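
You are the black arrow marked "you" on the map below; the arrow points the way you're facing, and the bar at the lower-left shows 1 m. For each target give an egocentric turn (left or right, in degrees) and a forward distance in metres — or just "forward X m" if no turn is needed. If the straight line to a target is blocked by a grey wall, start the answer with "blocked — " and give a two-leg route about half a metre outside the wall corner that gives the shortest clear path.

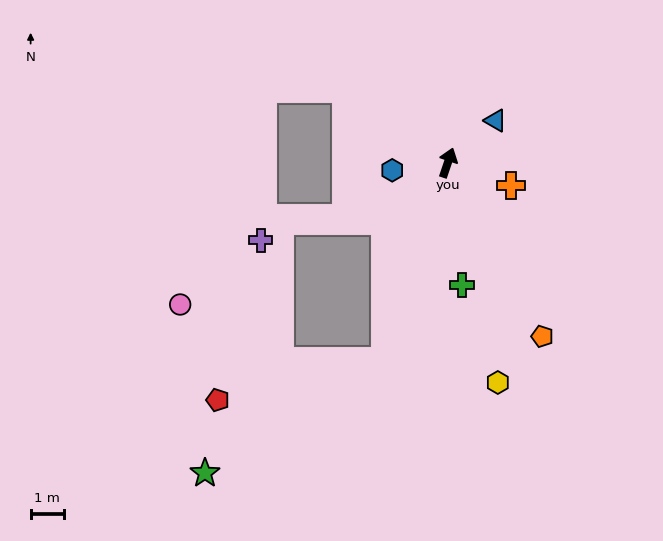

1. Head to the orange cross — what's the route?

turn right 91°, forward 2.0 m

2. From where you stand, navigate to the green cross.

turn right 155°, forward 3.7 m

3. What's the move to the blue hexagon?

turn left 117°, forward 1.7 m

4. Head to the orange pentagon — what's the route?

turn right 133°, forward 5.9 m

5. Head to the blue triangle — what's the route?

turn right 30°, forward 1.9 m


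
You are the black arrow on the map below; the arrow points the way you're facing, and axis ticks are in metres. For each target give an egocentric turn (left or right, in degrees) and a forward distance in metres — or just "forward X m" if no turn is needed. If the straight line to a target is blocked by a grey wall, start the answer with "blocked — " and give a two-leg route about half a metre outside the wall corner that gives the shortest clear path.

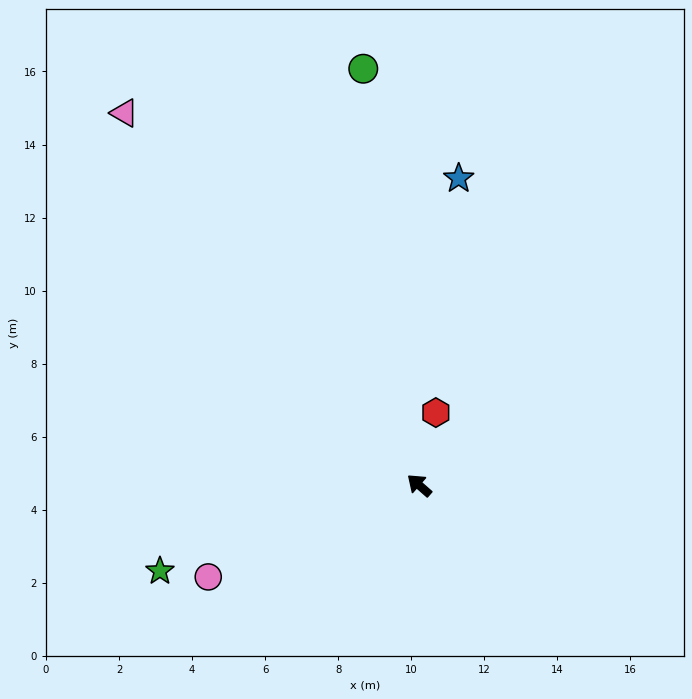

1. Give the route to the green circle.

turn right 41°, forward 11.5 m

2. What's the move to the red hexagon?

turn right 62°, forward 2.0 m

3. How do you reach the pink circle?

turn left 65°, forward 6.3 m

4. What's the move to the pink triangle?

turn right 10°, forward 13.0 m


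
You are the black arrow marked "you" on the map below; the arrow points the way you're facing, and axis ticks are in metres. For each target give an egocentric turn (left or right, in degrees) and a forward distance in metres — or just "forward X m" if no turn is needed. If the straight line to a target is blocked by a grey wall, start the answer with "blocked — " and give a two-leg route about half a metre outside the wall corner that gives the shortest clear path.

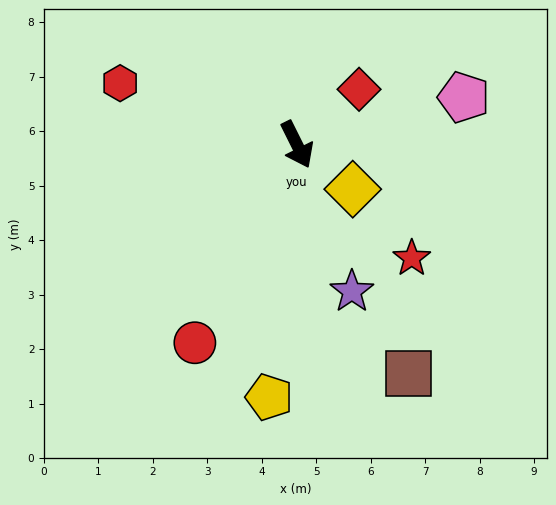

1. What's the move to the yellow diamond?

turn left 25°, forward 1.3 m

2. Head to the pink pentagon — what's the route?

turn left 79°, forward 3.2 m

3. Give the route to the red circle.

turn right 54°, forward 4.1 m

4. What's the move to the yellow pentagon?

turn right 33°, forward 4.7 m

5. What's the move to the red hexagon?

turn right 136°, forward 3.4 m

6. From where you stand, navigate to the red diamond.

turn left 105°, forward 1.5 m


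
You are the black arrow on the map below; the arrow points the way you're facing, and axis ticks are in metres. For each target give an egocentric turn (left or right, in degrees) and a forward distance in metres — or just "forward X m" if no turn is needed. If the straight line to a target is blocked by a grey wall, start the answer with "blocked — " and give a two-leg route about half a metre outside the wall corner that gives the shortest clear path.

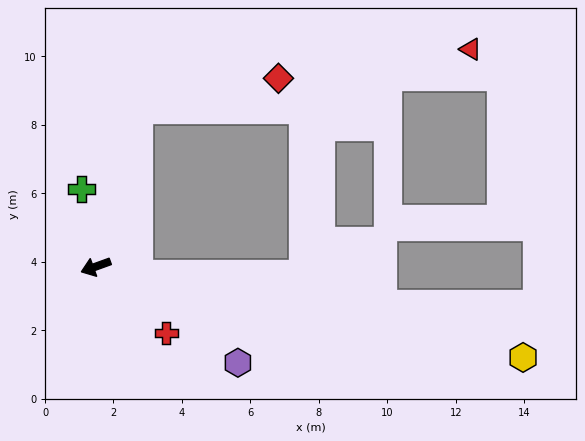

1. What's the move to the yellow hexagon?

turn left 148°, forward 12.8 m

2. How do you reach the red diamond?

blocked — turn right 125°, forward 4.8 m, then turn right 62°, forward 4.2 m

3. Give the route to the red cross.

turn left 117°, forward 2.8 m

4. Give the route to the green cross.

turn right 99°, forward 2.3 m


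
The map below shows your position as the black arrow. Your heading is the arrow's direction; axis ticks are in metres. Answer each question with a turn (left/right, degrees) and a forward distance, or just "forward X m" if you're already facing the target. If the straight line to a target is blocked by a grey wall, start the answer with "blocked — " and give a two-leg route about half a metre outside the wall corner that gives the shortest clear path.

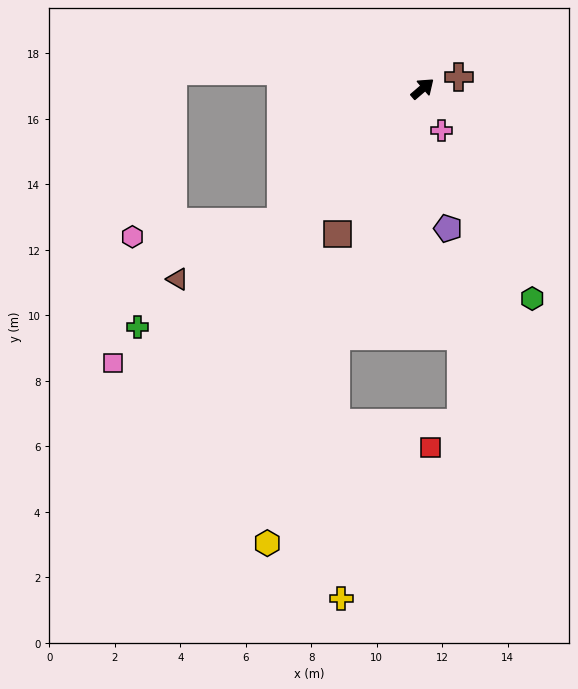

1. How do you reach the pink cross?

turn right 106°, forward 1.4 m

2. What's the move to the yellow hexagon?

turn right 149°, forward 14.7 m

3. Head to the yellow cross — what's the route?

blocked — turn right 150°, forward 8.0 m, then turn left 20°, forward 8.0 m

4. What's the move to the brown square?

turn right 161°, forward 5.2 m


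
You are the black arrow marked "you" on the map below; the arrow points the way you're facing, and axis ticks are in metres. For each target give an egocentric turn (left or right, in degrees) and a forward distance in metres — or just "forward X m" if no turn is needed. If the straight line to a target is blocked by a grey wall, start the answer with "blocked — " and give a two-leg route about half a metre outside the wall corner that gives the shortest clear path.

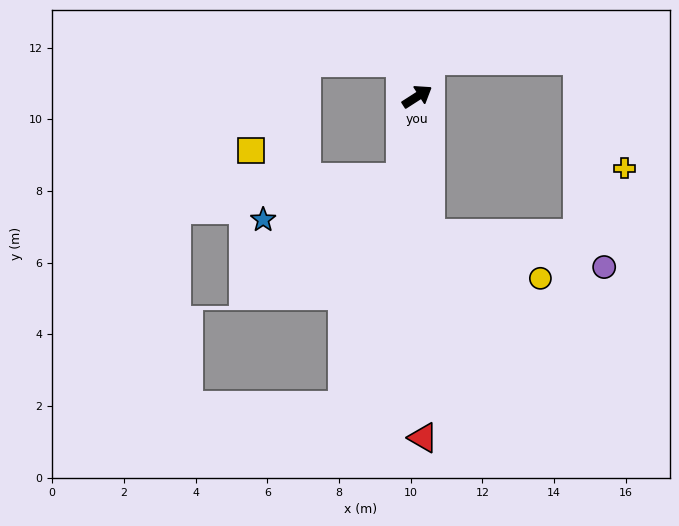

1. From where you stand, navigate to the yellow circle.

blocked — turn right 118°, forward 3.9 m, then turn left 64°, forward 3.3 m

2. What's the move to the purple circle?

blocked — turn right 118°, forward 3.9 m, then turn left 75°, forward 5.0 m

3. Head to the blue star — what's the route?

blocked — turn right 134°, forward 2.3 m, then turn right 62°, forward 4.0 m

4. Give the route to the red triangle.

turn right 122°, forward 9.5 m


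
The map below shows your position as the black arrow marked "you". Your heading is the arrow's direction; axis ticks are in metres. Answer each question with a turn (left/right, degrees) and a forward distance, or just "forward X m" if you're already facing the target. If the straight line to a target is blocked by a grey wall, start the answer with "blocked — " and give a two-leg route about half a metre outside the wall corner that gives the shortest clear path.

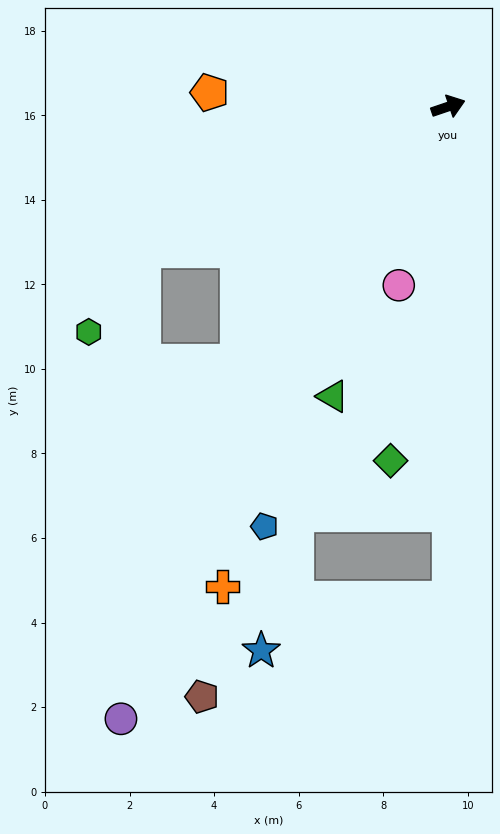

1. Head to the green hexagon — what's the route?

blocked — turn right 174°, forward 8.0 m, then turn left 32°, forward 2.3 m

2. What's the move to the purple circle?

turn right 137°, forward 16.4 m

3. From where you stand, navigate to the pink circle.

turn right 124°, forward 4.4 m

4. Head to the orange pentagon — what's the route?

turn left 158°, forward 5.7 m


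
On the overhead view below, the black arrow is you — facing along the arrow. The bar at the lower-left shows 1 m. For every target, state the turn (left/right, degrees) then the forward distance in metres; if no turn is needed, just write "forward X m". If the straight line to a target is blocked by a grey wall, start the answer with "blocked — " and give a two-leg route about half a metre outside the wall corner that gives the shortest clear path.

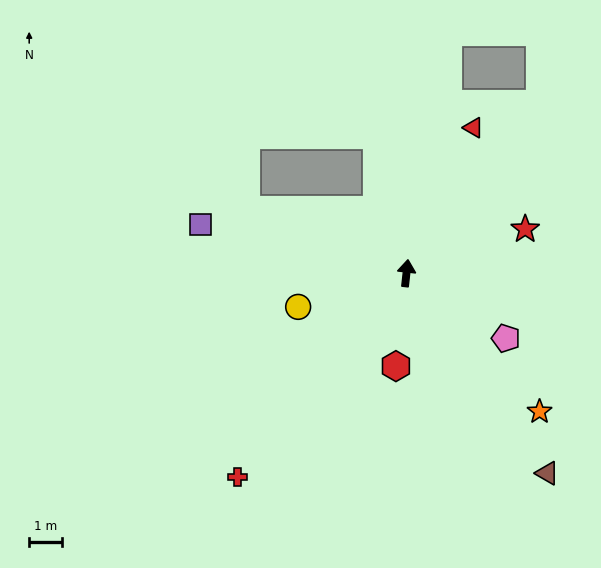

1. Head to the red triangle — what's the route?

turn right 18°, forward 4.9 m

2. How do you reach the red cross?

turn left 147°, forward 8.1 m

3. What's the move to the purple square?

turn left 83°, forward 6.5 m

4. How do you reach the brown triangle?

turn right 139°, forward 7.5 m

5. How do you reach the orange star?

turn right 130°, forward 5.9 m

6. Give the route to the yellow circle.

turn left 114°, forward 3.5 m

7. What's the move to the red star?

turn right 63°, forward 3.9 m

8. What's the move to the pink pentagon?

turn right 117°, forward 3.6 m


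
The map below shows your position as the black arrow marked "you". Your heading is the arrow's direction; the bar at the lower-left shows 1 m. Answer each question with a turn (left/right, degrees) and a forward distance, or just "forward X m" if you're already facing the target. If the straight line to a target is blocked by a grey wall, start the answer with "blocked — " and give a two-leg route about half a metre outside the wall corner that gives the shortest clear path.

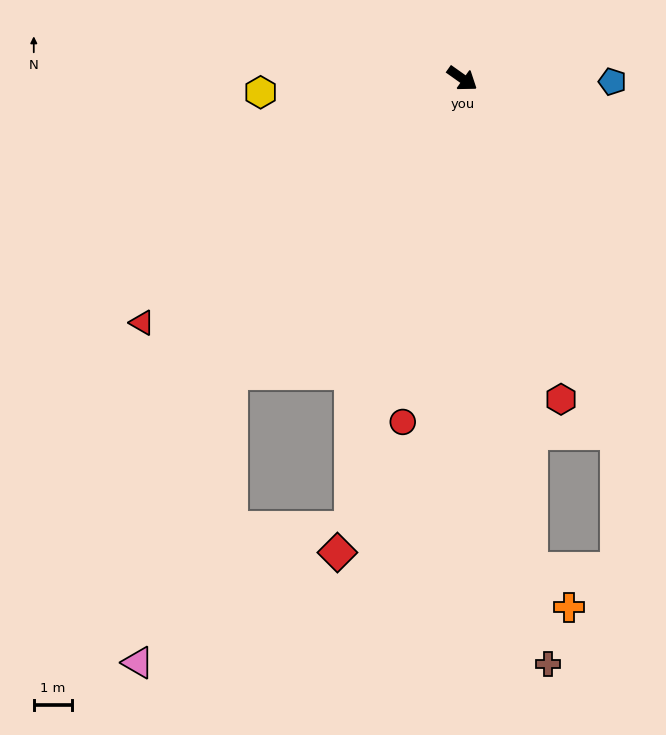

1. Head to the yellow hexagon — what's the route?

turn right 141°, forward 5.2 m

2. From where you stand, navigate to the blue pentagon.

turn left 34°, forward 3.9 m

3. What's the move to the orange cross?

blocked — turn right 47°, forward 12.8 m, then turn left 36°, forward 1.4 m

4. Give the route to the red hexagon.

turn right 38°, forward 8.7 m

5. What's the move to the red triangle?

turn right 107°, forward 10.4 m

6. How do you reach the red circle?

turn right 64°, forward 9.0 m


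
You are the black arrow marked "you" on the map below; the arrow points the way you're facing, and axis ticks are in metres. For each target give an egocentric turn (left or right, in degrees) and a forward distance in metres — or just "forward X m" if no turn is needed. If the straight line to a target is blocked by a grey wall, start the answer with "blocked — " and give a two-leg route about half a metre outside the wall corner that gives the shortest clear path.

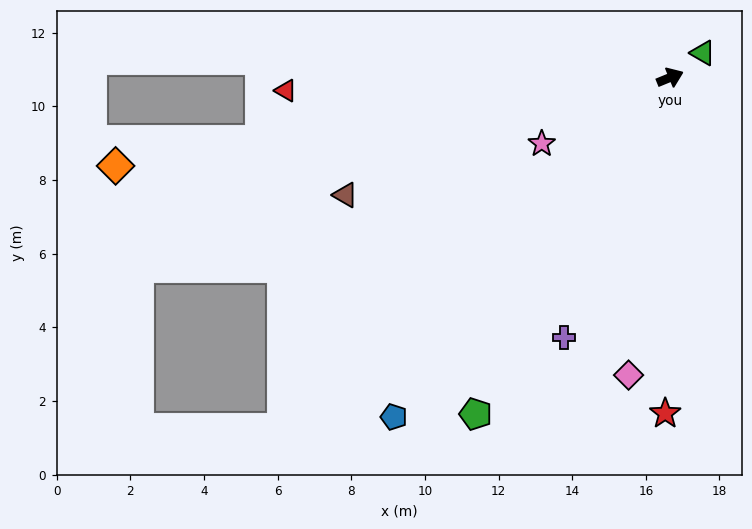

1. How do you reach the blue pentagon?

turn right 151°, forward 11.9 m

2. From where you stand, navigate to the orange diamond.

turn left 167°, forward 15.2 m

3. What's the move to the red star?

turn right 113°, forward 9.1 m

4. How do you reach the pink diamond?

turn right 120°, forward 8.2 m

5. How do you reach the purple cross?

turn right 135°, forward 7.6 m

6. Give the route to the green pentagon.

turn right 142°, forward 10.6 m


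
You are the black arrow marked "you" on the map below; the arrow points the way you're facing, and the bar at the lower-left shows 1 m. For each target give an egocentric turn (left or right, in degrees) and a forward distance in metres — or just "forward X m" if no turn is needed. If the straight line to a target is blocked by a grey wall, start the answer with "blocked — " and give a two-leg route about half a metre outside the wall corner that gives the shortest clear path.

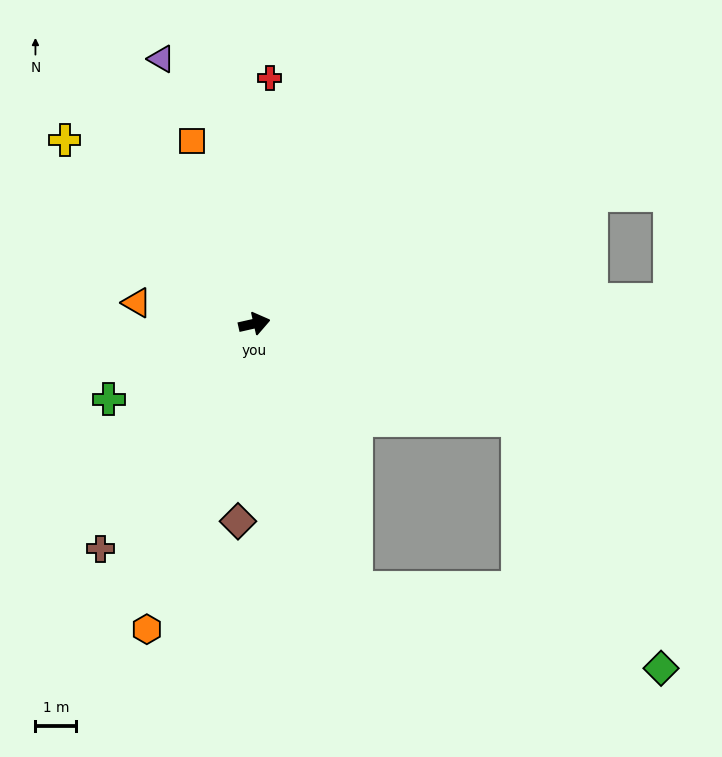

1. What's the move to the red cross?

turn left 74°, forward 6.0 m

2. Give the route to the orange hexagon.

turn right 122°, forward 7.9 m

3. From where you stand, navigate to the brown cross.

turn right 137°, forward 6.7 m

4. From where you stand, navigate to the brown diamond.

turn right 108°, forward 4.8 m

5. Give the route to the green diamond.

blocked — turn right 33°, forward 6.9 m, then turn right 40°, forward 7.0 m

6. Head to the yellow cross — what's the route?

turn left 123°, forward 6.4 m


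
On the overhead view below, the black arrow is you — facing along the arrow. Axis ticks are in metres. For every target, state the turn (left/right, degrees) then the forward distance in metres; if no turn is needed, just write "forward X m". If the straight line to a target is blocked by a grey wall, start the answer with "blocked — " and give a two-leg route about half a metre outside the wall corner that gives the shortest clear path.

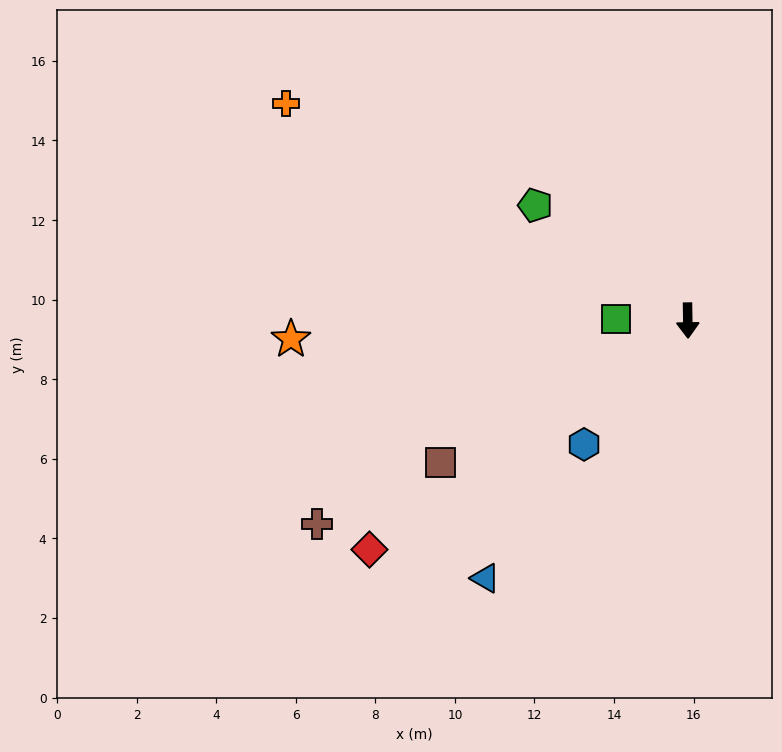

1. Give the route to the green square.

turn right 92°, forward 1.8 m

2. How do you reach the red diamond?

turn right 55°, forward 9.9 m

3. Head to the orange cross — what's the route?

turn right 119°, forward 11.5 m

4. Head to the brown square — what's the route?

turn right 61°, forward 7.2 m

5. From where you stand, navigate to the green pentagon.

turn right 128°, forward 4.8 m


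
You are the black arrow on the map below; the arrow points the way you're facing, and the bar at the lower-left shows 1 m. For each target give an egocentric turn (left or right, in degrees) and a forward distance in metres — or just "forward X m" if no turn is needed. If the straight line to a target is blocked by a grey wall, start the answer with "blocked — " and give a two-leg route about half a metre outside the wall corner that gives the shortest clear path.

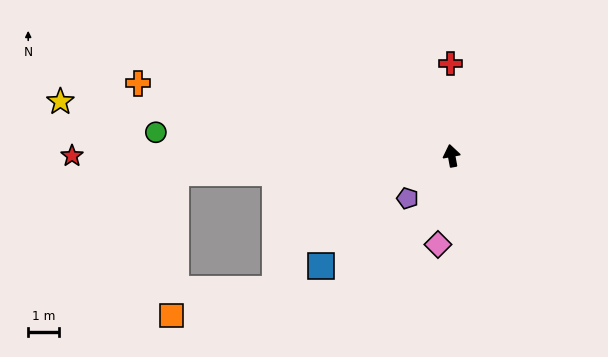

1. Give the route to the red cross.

turn right 10°, forward 3.0 m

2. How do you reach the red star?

turn left 80°, forward 12.3 m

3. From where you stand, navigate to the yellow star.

turn left 72°, forward 12.8 m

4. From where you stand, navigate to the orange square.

blocked — turn left 83°, forward 8.9 m, then turn left 85°, forward 4.6 m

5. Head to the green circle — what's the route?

turn left 75°, forward 9.6 m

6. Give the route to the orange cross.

turn left 66°, forward 10.4 m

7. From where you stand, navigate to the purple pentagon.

turn left 124°, forward 2.0 m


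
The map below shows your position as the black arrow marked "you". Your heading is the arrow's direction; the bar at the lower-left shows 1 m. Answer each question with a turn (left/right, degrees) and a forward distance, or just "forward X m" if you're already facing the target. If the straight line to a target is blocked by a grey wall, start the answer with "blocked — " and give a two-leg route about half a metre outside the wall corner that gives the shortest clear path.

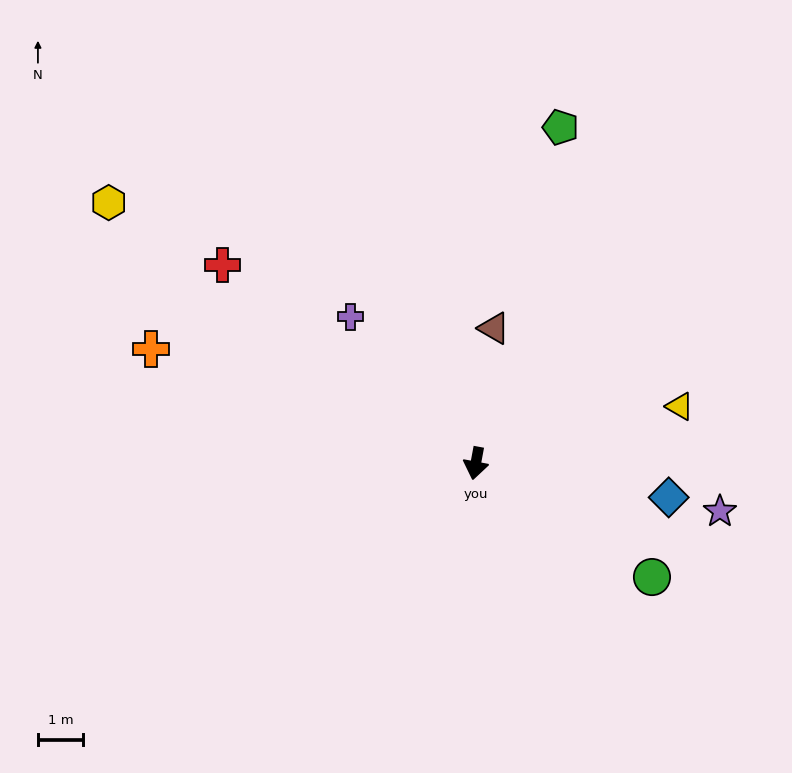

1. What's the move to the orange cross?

turn right 99°, forward 7.6 m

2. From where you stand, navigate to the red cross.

turn right 118°, forward 7.1 m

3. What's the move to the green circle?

turn left 68°, forward 4.6 m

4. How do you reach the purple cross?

turn right 129°, forward 4.2 m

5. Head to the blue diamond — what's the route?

turn left 91°, forward 4.3 m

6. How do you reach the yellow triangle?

turn left 116°, forward 4.7 m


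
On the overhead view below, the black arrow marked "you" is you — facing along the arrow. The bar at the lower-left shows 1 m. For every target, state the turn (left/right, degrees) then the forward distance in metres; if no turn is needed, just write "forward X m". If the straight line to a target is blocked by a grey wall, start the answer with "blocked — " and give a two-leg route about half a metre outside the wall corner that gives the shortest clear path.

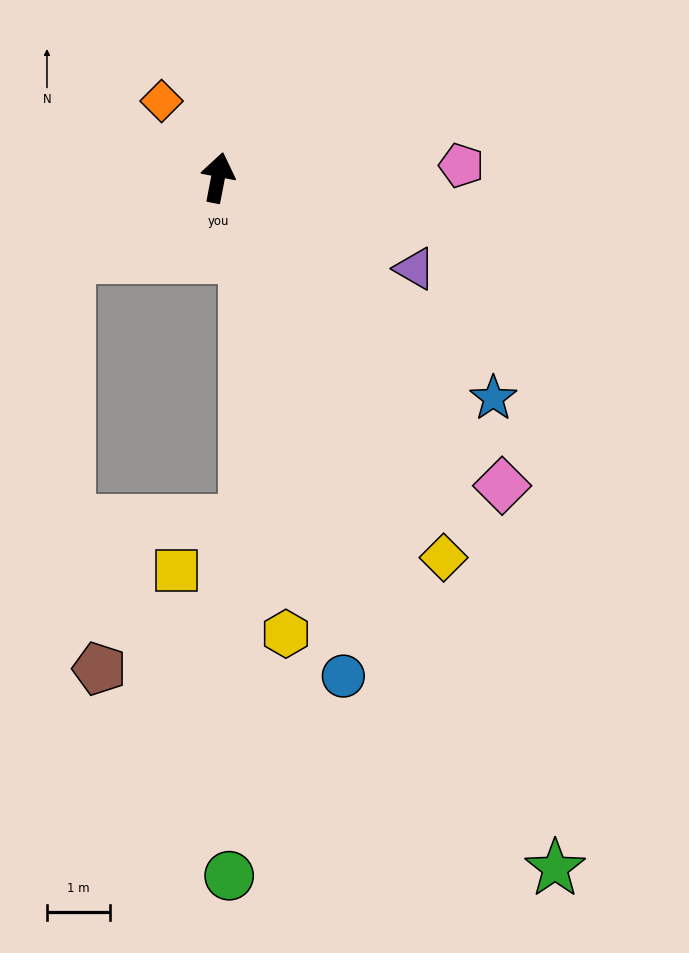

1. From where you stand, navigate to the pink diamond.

turn right 126°, forward 6.7 m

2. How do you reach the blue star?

turn right 118°, forward 5.6 m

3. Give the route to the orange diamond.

turn left 47°, forward 1.5 m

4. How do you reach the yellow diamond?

turn right 138°, forward 7.0 m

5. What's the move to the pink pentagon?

turn right 76°, forward 3.9 m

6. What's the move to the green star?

turn right 143°, forward 12.3 m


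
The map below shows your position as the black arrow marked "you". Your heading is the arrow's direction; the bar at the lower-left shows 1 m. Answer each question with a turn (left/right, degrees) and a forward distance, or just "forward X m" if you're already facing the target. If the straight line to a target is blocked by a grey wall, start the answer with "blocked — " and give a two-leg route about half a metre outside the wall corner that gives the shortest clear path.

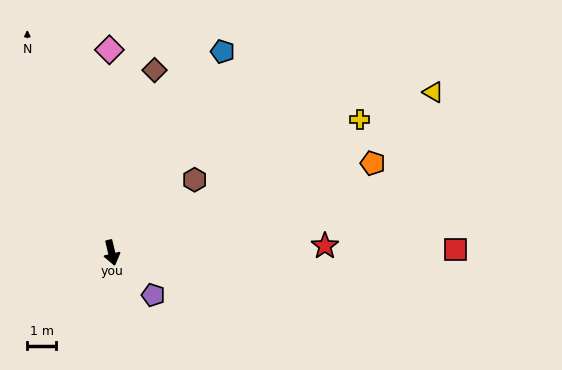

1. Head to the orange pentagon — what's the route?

turn left 95°, forward 9.6 m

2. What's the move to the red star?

turn left 78°, forward 7.4 m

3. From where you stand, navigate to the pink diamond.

turn left 167°, forward 7.0 m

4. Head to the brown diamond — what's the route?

turn left 153°, forward 6.5 m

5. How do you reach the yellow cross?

turn left 105°, forward 9.8 m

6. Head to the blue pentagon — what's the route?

turn left 138°, forward 8.0 m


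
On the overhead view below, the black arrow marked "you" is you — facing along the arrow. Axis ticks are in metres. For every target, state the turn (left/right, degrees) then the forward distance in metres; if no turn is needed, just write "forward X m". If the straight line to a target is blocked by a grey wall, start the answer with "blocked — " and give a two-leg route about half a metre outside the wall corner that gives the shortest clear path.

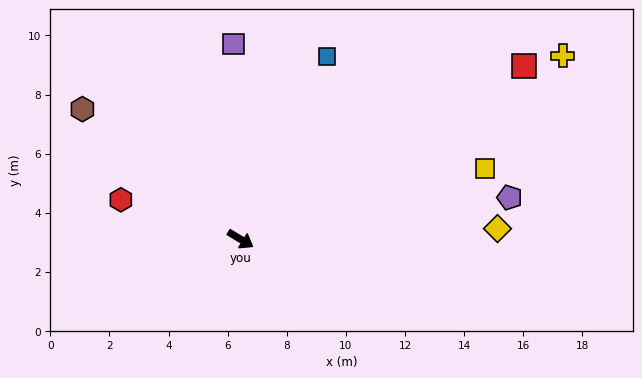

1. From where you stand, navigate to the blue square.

turn left 96°, forward 6.8 m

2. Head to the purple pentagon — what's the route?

turn left 40°, forward 9.2 m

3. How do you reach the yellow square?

turn left 47°, forward 8.6 m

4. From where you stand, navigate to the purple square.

turn left 123°, forward 6.6 m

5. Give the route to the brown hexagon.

turn left 172°, forward 6.9 m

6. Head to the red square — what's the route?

turn left 63°, forward 11.3 m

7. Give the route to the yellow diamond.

turn left 34°, forward 8.7 m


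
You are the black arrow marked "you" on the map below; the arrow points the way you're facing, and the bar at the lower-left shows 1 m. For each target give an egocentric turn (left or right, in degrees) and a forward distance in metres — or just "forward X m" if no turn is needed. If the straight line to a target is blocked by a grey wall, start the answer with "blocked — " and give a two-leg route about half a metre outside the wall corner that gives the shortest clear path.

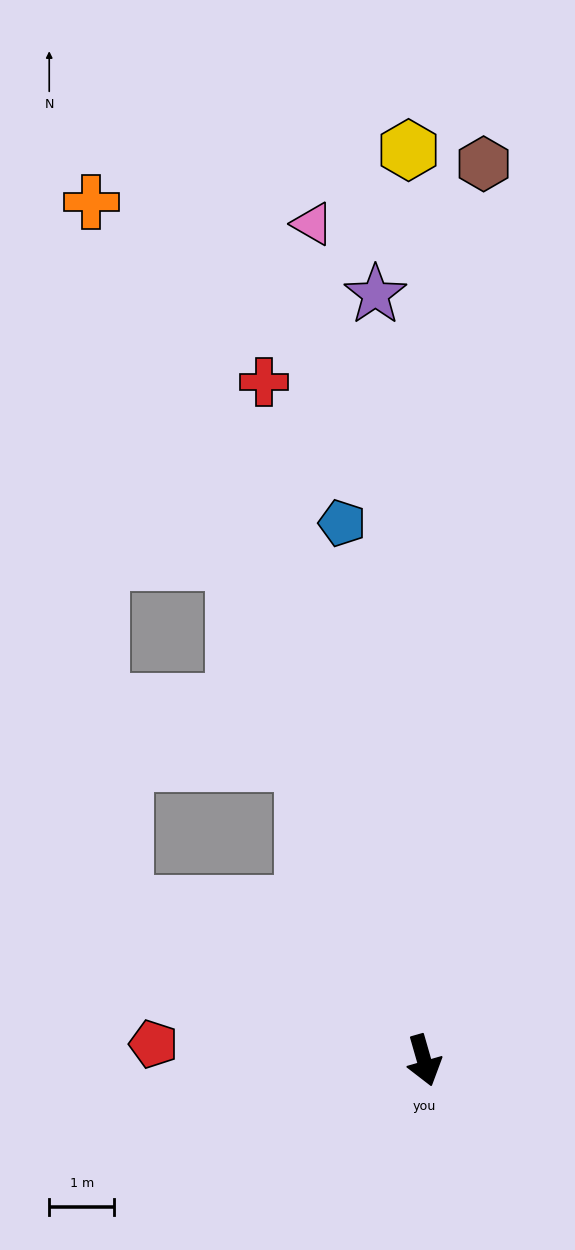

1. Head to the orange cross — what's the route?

turn right 175°, forward 14.1 m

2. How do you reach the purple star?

turn left 168°, forward 11.8 m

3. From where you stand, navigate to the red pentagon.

turn right 109°, forward 4.2 m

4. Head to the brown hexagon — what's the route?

turn left 160°, forward 13.8 m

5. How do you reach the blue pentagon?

turn left 173°, forward 8.3 m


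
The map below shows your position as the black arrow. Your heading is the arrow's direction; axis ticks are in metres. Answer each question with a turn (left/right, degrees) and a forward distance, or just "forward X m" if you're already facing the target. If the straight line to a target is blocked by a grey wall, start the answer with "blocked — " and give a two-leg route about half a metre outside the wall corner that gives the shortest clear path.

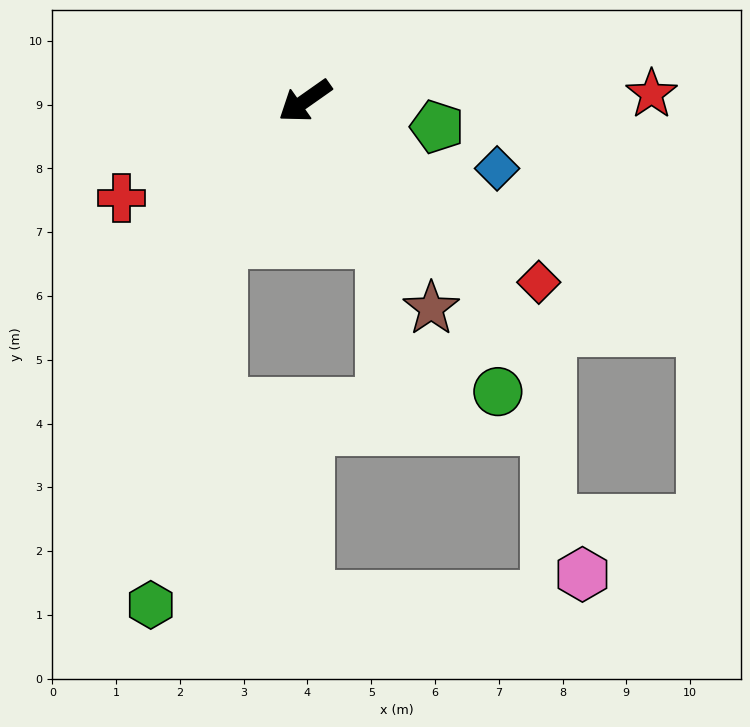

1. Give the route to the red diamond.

turn left 107°, forward 4.6 m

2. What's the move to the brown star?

turn left 86°, forward 3.8 m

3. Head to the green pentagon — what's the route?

turn left 134°, forward 2.1 m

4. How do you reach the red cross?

turn right 7°, forward 3.3 m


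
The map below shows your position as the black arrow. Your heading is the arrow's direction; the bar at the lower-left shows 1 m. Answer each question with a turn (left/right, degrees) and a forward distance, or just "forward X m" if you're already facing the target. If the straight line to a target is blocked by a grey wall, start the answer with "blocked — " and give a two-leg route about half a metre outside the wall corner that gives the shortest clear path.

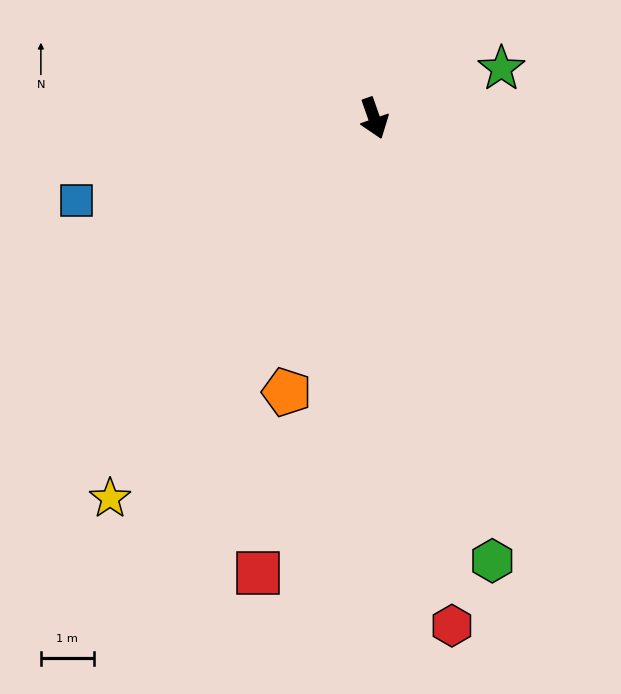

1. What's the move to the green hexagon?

turn right 4°, forward 8.7 m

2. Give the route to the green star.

turn left 92°, forward 2.6 m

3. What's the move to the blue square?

turn right 94°, forward 5.8 m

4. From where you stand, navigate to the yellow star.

turn right 54°, forward 8.8 m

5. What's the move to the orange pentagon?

turn right 37°, forward 5.4 m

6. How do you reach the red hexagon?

turn right 11°, forward 9.7 m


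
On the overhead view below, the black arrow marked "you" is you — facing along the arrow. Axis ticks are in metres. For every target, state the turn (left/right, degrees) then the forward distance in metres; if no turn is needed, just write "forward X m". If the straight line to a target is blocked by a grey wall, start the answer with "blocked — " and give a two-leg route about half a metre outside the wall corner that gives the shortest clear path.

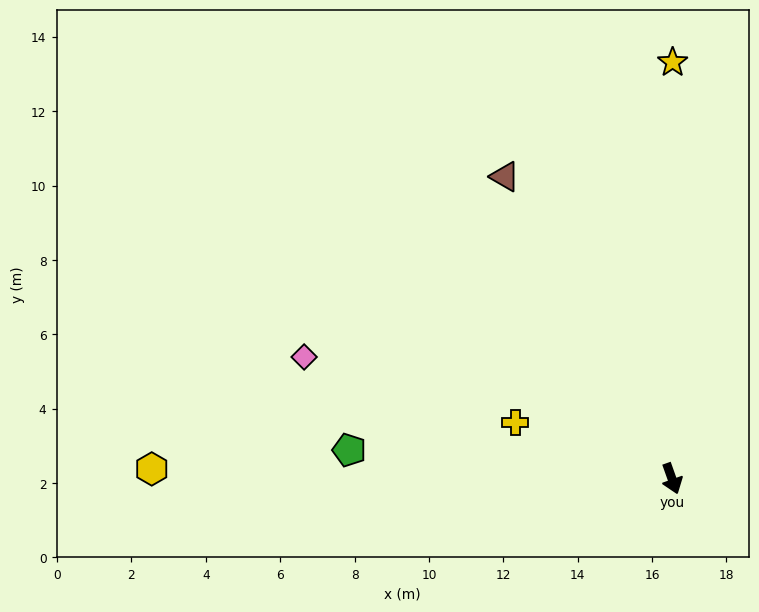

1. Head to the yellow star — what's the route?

turn left 160°, forward 11.2 m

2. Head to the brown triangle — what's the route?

turn right 171°, forward 9.3 m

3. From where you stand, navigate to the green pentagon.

turn right 115°, forward 8.7 m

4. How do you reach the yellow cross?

turn right 129°, forward 4.5 m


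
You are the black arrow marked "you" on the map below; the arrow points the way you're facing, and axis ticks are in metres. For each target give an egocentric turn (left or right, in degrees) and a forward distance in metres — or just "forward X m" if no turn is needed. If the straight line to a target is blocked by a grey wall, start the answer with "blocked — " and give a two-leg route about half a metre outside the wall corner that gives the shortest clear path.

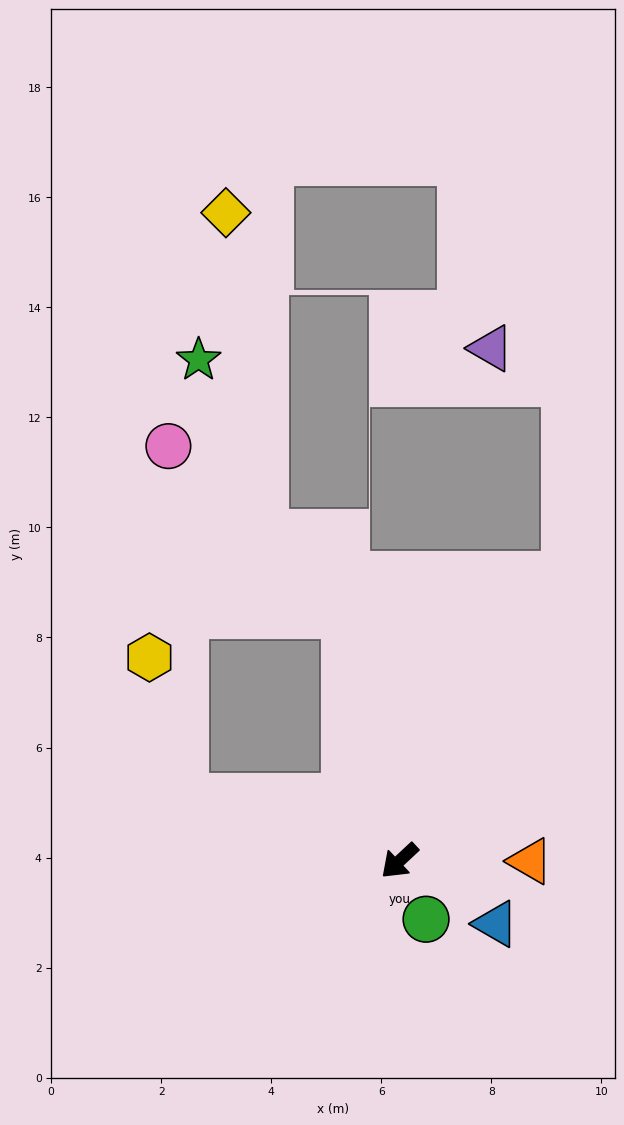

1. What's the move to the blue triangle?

turn left 104°, forward 2.1 m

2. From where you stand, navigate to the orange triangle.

turn left 137°, forward 2.4 m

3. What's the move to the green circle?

turn left 71°, forward 1.2 m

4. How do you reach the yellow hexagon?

blocked — turn right 60°, forward 4.1 m, then turn right 59°, forward 2.6 m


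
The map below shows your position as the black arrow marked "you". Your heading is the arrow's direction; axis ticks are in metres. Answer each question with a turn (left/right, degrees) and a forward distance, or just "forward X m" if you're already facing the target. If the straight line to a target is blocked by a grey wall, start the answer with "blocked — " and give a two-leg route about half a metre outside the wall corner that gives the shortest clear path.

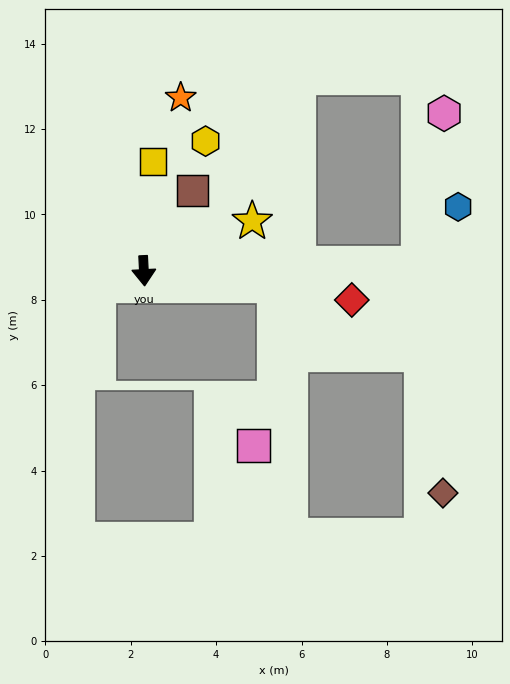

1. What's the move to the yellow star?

turn left 112°, forward 2.8 m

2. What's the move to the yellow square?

turn left 172°, forward 2.6 m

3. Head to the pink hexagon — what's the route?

blocked — turn left 89°, forward 6.5 m, then turn left 79°, forward 3.6 m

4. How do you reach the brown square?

turn left 146°, forward 2.2 m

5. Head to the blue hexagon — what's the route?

blocked — turn left 89°, forward 6.5 m, then turn left 54°, forward 1.6 m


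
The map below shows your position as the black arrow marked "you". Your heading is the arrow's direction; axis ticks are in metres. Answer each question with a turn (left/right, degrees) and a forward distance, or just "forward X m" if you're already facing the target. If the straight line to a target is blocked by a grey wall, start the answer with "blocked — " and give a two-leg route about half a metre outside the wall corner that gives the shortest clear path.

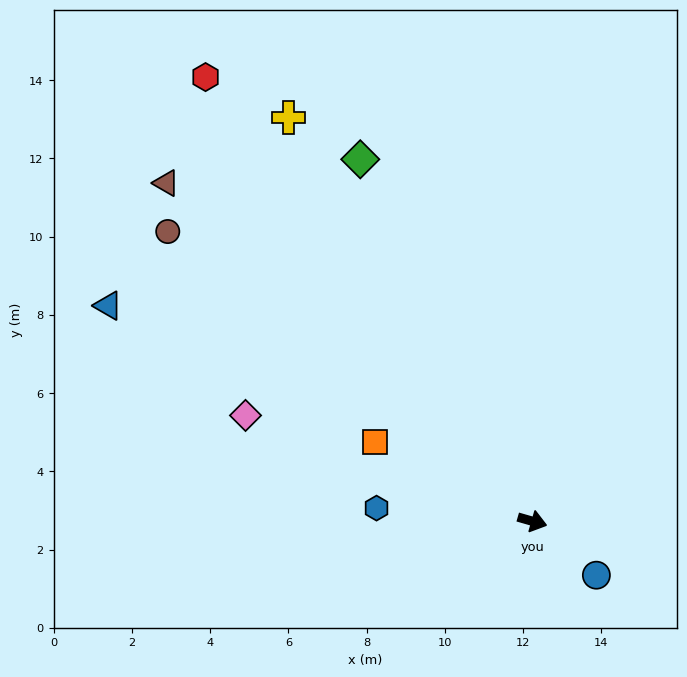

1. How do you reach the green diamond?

turn left 131°, forward 10.2 m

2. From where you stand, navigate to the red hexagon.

turn left 142°, forward 14.1 m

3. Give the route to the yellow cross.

turn left 137°, forward 12.1 m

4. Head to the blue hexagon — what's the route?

turn right 169°, forward 4.0 m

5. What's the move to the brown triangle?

turn left 153°, forward 12.7 m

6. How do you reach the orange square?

turn left 169°, forward 4.5 m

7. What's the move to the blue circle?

turn right 24°, forward 2.1 m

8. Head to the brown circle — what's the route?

turn left 158°, forward 11.9 m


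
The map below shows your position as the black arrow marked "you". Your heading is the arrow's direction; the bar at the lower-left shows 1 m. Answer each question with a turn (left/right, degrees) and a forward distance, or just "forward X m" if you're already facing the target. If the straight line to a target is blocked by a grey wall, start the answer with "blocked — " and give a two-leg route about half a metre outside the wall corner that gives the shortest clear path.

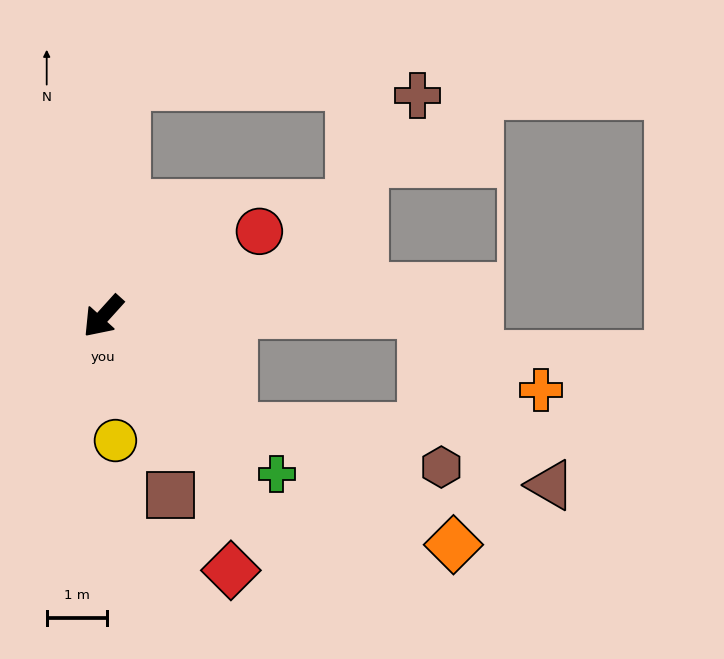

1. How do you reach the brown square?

turn left 63°, forward 3.2 m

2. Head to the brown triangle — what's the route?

blocked — turn left 133°, forward 5.3 m, then turn right 54°, forward 3.6 m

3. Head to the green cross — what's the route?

turn left 90°, forward 3.9 m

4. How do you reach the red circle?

turn left 161°, forward 3.0 m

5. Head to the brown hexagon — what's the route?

blocked — turn left 91°, forward 2.9 m, then turn left 31°, forward 3.5 m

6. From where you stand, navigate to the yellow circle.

turn left 48°, forward 2.1 m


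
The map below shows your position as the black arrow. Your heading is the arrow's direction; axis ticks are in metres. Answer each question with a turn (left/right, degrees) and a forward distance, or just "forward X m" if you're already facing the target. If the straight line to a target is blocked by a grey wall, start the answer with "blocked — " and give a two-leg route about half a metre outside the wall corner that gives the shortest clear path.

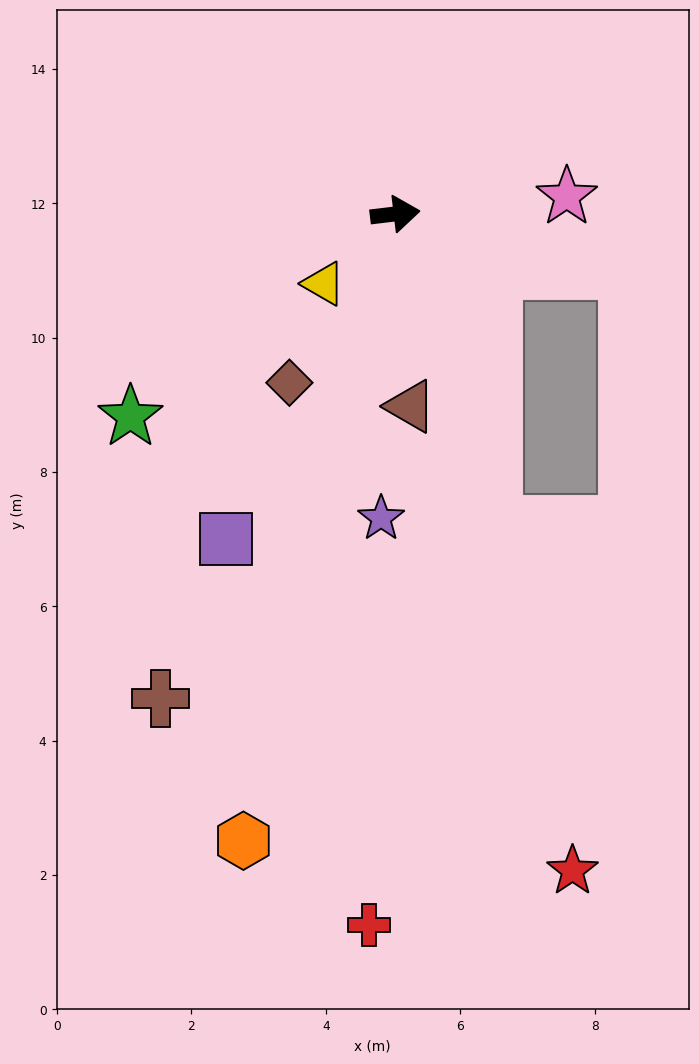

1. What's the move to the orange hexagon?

turn right 110°, forward 9.6 m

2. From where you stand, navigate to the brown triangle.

turn right 92°, forward 2.9 m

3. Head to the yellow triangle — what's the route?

turn right 143°, forward 1.5 m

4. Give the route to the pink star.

forward 2.6 m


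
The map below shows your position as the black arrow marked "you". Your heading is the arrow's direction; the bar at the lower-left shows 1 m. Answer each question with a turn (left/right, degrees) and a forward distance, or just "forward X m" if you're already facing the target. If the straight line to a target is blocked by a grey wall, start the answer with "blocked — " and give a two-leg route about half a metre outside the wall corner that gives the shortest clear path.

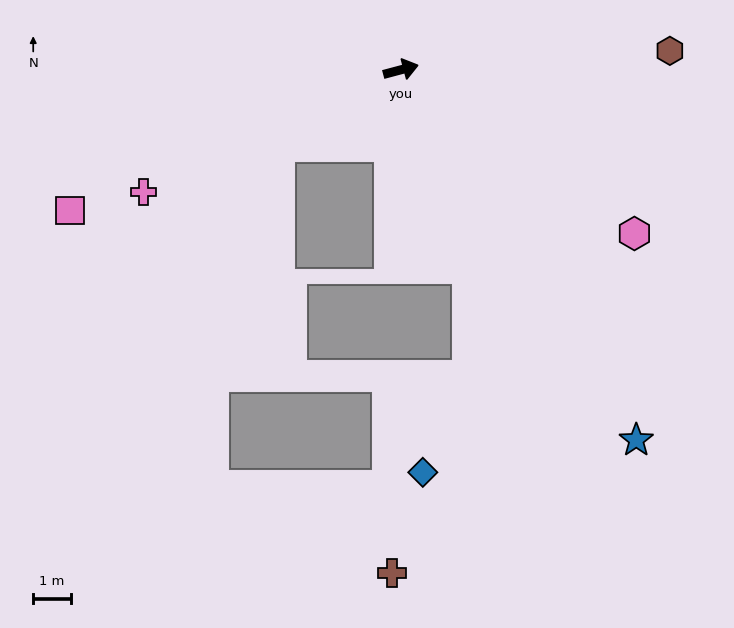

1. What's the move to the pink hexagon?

turn right 50°, forward 7.5 m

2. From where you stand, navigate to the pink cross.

turn right 169°, forward 7.5 m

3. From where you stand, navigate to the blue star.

turn right 72°, forward 11.6 m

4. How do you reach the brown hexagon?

turn right 11°, forward 7.1 m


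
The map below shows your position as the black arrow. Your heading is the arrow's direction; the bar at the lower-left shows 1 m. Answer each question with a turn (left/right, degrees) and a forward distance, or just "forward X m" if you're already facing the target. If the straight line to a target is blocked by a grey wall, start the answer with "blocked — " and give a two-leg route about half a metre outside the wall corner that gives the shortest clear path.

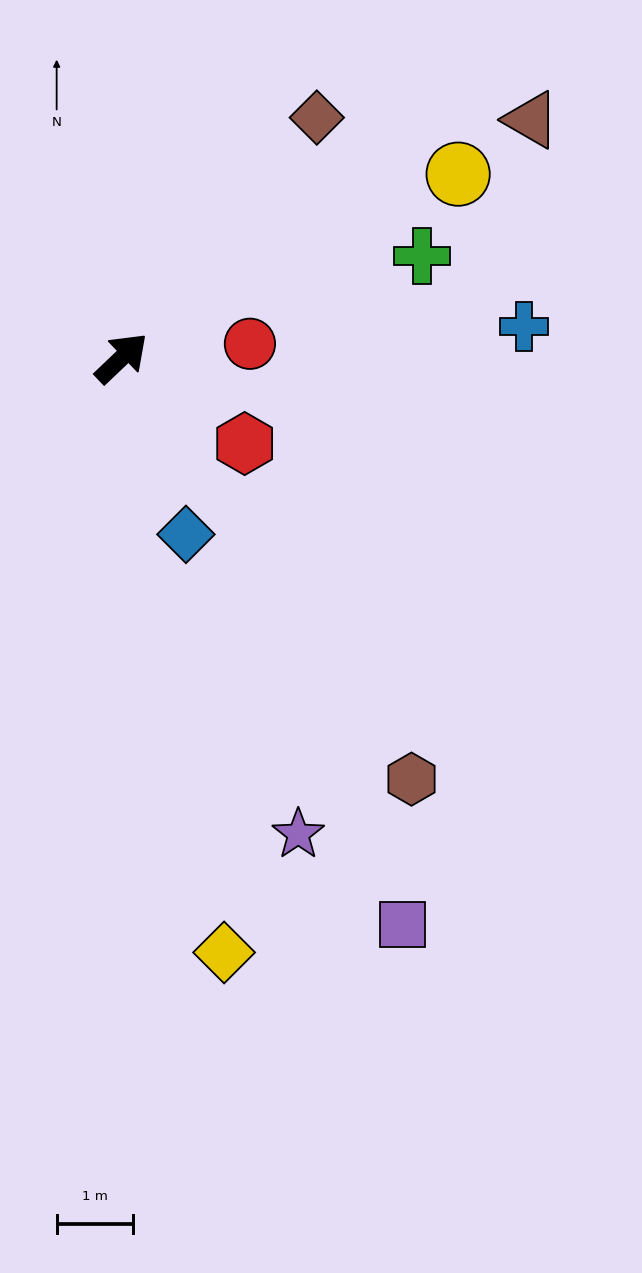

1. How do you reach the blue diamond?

turn right 114°, forward 2.5 m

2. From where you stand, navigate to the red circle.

turn right 37°, forward 1.7 m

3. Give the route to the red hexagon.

turn right 78°, forward 2.0 m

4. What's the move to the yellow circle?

turn right 15°, forward 5.0 m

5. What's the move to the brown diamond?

turn left 7°, forward 4.0 m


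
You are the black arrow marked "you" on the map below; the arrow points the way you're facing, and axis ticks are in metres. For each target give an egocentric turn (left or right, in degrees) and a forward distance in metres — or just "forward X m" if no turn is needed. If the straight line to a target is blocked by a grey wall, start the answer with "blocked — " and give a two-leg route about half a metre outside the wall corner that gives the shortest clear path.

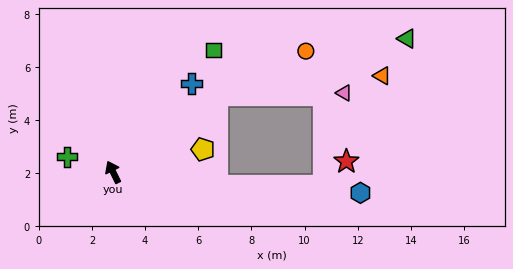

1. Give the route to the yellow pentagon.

turn right 102°, forward 3.5 m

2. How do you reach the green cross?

turn left 45°, forward 1.8 m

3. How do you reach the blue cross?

turn right 68°, forward 4.5 m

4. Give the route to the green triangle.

blocked — turn right 80°, forward 4.9 m, then turn right 20°, forward 7.5 m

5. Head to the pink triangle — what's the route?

blocked — turn right 80°, forward 4.9 m, then turn right 35°, forward 4.8 m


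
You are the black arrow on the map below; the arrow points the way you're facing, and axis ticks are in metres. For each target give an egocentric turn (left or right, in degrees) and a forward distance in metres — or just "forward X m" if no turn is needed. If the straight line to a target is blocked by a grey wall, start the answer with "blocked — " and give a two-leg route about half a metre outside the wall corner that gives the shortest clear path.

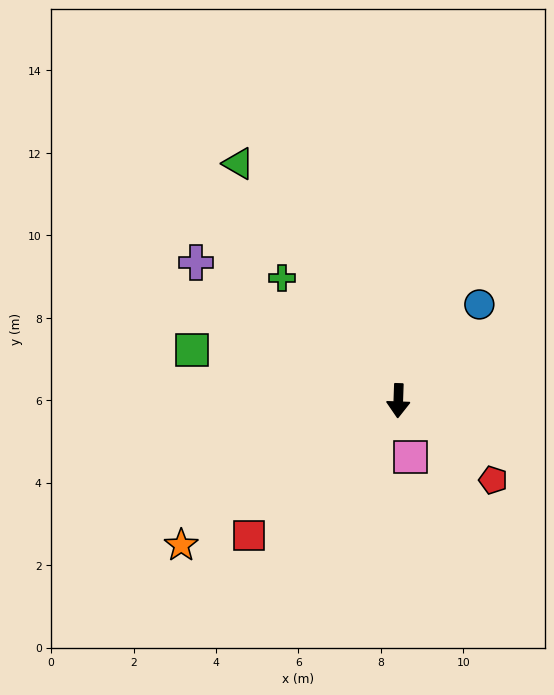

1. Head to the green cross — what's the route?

turn right 135°, forward 4.1 m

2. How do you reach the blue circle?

turn left 142°, forward 3.1 m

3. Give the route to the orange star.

turn right 54°, forward 6.3 m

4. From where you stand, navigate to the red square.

turn right 46°, forward 4.9 m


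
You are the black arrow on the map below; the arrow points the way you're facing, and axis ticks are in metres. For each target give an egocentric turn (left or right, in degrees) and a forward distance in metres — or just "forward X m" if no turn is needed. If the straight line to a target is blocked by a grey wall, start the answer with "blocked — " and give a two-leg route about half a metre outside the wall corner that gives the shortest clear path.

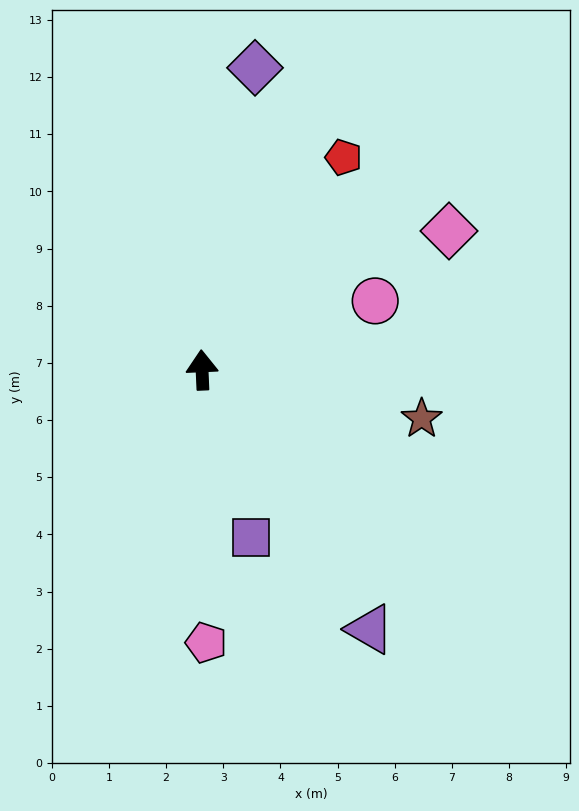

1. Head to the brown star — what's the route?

turn right 105°, forward 3.9 m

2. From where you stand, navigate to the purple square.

turn right 166°, forward 3.1 m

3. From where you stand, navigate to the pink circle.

turn right 71°, forward 3.3 m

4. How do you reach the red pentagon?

turn right 36°, forward 4.5 m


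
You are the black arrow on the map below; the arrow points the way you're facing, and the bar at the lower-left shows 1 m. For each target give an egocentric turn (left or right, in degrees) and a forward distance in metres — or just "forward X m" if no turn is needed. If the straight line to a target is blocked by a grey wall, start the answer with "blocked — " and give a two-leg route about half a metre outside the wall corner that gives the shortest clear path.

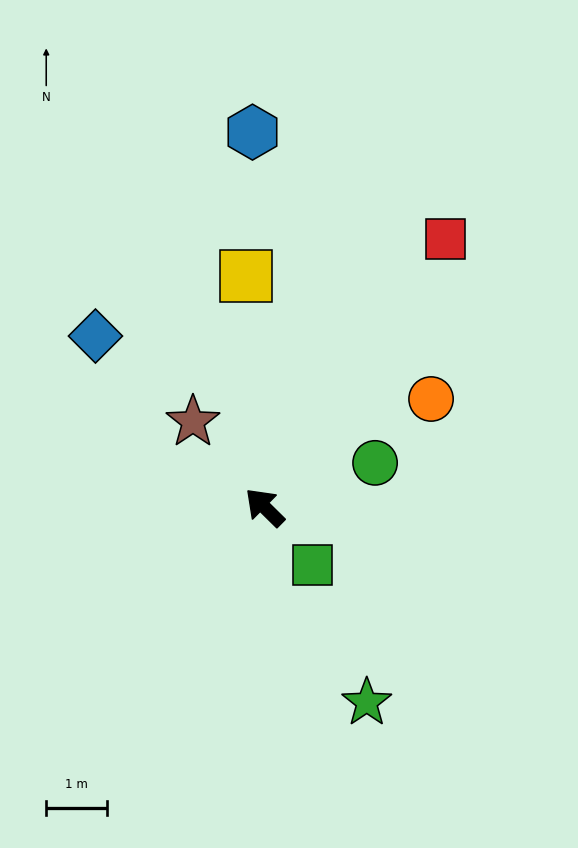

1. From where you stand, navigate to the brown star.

turn right 5°, forward 1.8 m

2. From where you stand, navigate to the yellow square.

turn right 41°, forward 3.8 m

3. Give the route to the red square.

turn right 79°, forward 5.3 m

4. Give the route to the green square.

turn left 174°, forward 1.2 m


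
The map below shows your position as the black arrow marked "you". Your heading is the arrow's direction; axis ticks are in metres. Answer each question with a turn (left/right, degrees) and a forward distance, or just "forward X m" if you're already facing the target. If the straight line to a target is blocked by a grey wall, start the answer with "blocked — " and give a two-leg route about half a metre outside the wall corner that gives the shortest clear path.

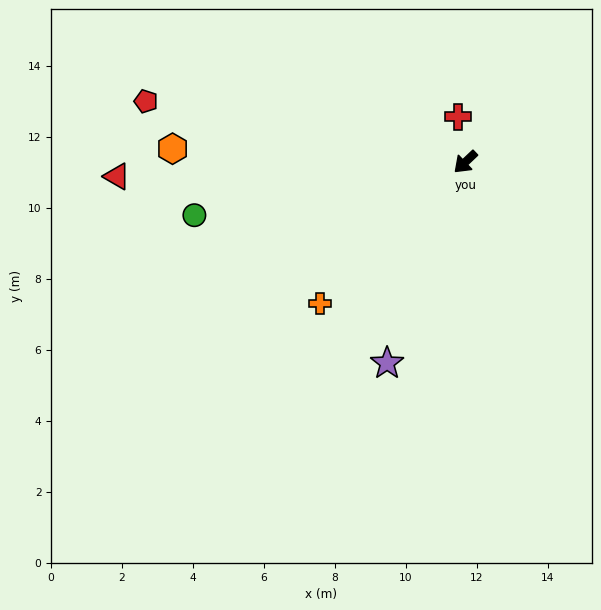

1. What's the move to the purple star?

turn left 25°, forward 6.1 m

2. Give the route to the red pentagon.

turn right 54°, forward 9.2 m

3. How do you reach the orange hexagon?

turn right 46°, forward 8.3 m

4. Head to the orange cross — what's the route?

forward 5.7 m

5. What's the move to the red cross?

turn right 124°, forward 1.3 m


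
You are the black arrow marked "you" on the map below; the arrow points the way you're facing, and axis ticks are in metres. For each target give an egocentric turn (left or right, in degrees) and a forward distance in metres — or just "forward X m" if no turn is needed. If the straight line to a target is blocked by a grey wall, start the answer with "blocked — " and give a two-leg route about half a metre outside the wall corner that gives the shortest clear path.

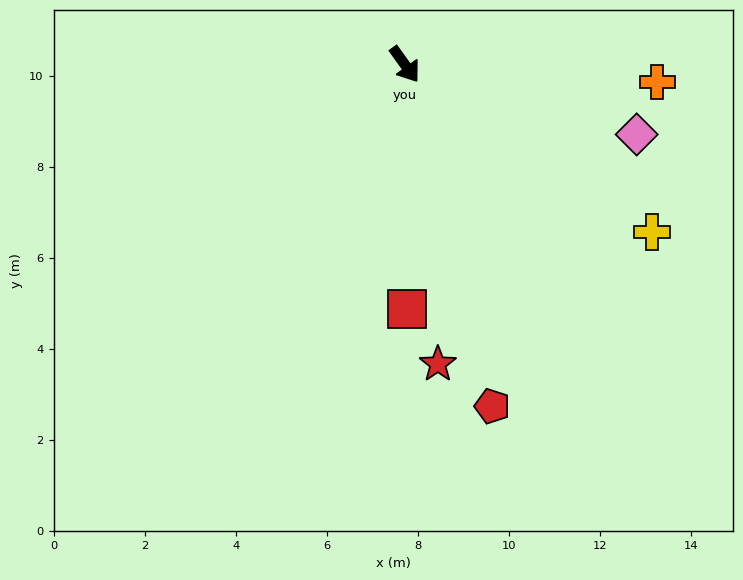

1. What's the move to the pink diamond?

turn left 38°, forward 5.3 m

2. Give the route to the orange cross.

turn left 50°, forward 5.6 m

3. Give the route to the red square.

turn right 35°, forward 5.4 m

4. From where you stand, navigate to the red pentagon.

turn right 21°, forward 7.7 m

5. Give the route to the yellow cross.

turn left 20°, forward 6.6 m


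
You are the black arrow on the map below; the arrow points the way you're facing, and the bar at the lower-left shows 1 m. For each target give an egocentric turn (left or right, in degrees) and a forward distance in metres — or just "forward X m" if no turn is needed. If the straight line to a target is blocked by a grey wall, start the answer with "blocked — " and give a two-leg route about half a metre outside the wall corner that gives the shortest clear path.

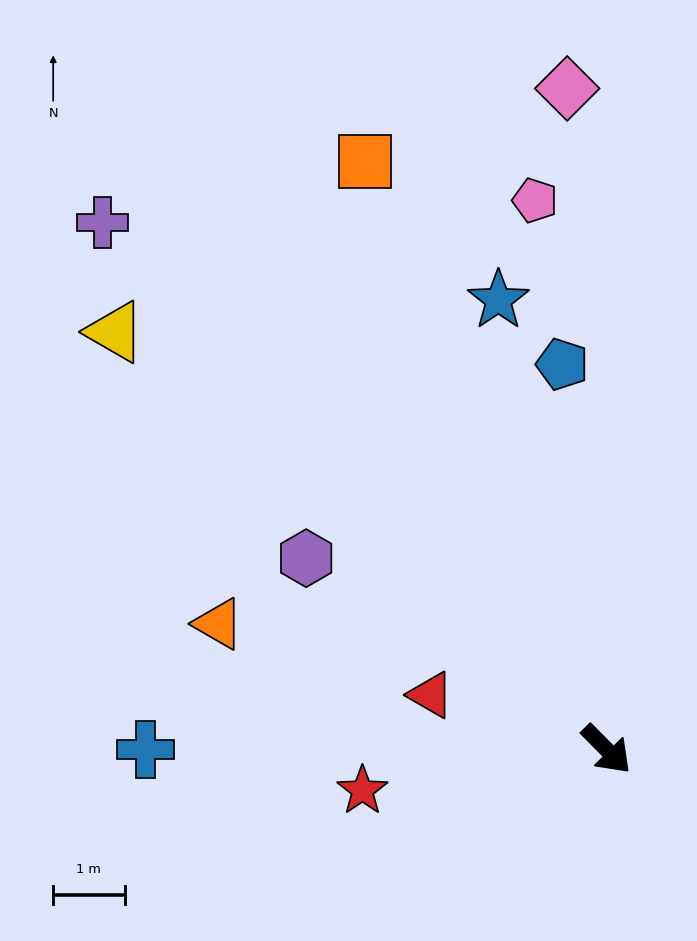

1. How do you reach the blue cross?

turn right 135°, forward 6.5 m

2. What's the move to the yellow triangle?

turn right 175°, forward 9.0 m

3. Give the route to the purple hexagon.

turn right 167°, forward 5.0 m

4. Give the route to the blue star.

turn left 149°, forward 6.5 m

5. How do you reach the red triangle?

turn right 152°, forward 2.6 m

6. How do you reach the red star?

turn right 125°, forward 3.5 m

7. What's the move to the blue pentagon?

turn left 142°, forward 5.4 m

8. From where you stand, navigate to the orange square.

turn left 158°, forward 8.9 m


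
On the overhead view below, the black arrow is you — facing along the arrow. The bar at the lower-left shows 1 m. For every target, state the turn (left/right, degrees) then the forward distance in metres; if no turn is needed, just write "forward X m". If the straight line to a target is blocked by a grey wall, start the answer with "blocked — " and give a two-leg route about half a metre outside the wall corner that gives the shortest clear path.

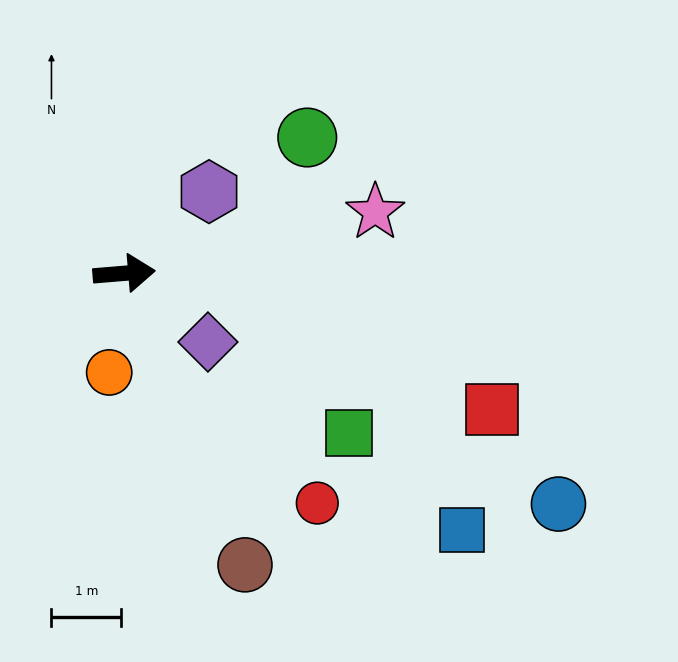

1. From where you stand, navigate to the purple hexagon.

turn left 39°, forward 1.7 m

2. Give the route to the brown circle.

turn right 72°, forward 4.5 m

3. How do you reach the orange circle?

turn right 103°, forward 1.4 m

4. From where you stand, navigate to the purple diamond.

turn right 44°, forward 1.6 m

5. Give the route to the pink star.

turn left 9°, forward 3.7 m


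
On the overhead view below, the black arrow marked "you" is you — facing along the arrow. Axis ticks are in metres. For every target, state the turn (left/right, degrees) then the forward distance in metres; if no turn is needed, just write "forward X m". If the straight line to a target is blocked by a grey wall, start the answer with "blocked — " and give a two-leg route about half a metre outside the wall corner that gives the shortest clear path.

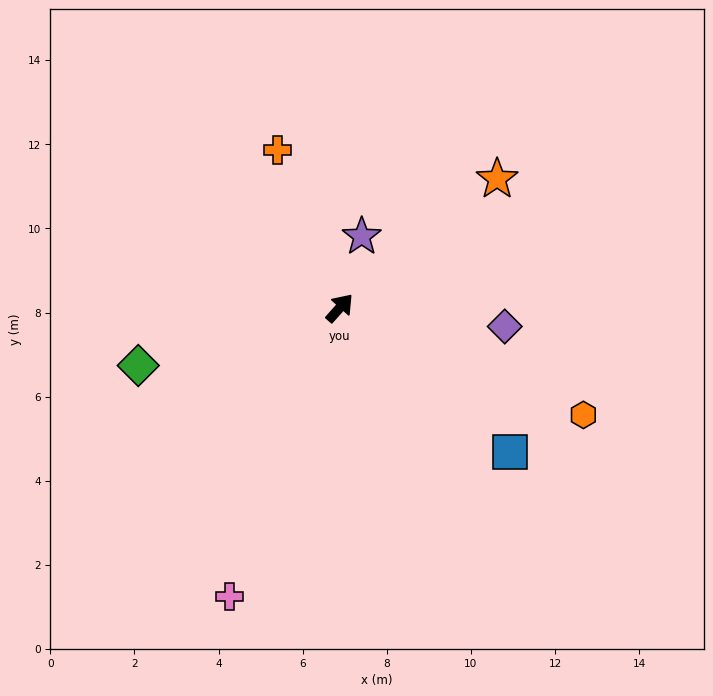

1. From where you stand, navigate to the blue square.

turn right 89°, forward 5.3 m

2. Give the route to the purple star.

turn left 25°, forward 1.8 m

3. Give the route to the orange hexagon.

turn right 72°, forward 6.3 m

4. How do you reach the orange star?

turn right 9°, forward 4.8 m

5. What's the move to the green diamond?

turn left 148°, forward 5.0 m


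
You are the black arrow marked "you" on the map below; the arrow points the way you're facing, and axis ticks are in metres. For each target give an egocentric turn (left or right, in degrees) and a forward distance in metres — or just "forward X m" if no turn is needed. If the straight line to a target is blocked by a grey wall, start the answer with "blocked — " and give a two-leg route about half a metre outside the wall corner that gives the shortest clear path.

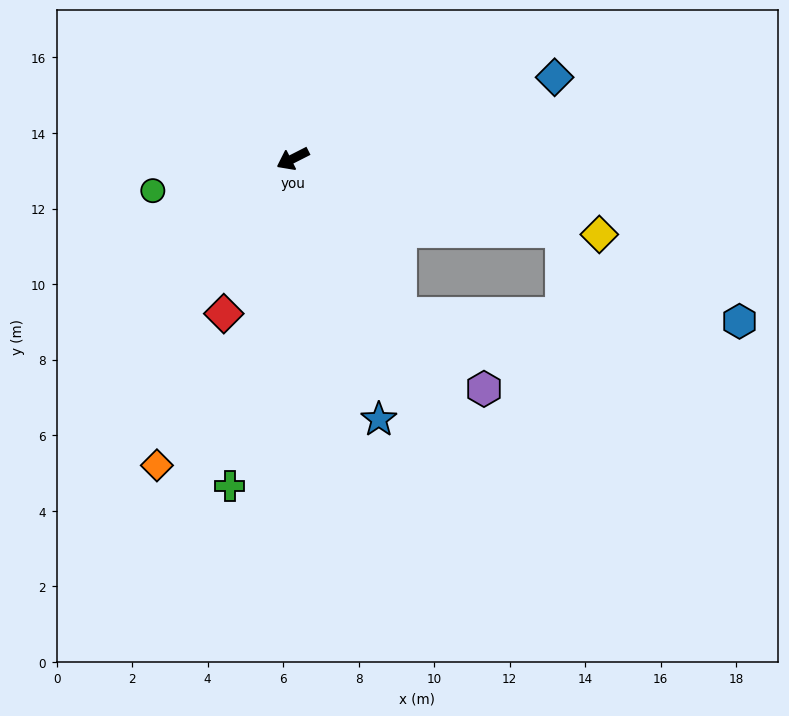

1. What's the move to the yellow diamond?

turn left 139°, forward 8.4 m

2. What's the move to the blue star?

turn left 81°, forward 7.3 m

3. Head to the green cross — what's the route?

turn left 52°, forward 8.8 m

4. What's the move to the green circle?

turn right 14°, forward 3.8 m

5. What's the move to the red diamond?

turn left 39°, forward 4.5 m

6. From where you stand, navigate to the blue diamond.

turn left 170°, forward 7.3 m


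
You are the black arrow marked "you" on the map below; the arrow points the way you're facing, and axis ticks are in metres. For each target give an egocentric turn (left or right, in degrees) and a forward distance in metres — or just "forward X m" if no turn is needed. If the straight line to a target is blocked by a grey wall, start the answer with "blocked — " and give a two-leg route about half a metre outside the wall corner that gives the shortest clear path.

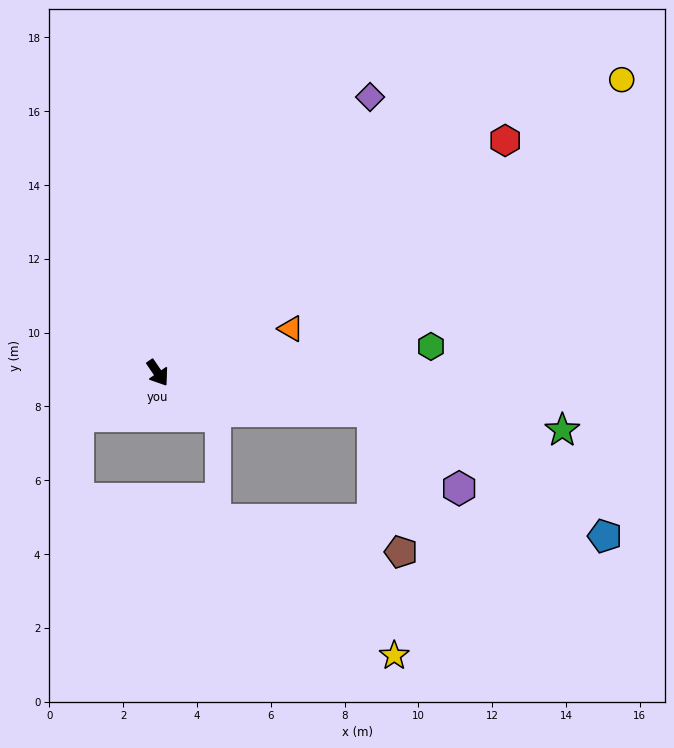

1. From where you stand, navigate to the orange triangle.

turn left 74°, forward 3.8 m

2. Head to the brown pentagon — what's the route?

blocked — turn left 46°, forward 5.9 m, then turn right 69°, forward 3.9 m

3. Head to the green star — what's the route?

turn left 48°, forward 11.1 m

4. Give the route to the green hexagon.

turn left 61°, forward 7.4 m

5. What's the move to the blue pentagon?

blocked — turn left 46°, forward 5.9 m, then turn right 19°, forward 7.1 m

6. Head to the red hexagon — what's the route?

turn left 89°, forward 11.3 m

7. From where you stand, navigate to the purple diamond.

turn left 108°, forward 9.4 m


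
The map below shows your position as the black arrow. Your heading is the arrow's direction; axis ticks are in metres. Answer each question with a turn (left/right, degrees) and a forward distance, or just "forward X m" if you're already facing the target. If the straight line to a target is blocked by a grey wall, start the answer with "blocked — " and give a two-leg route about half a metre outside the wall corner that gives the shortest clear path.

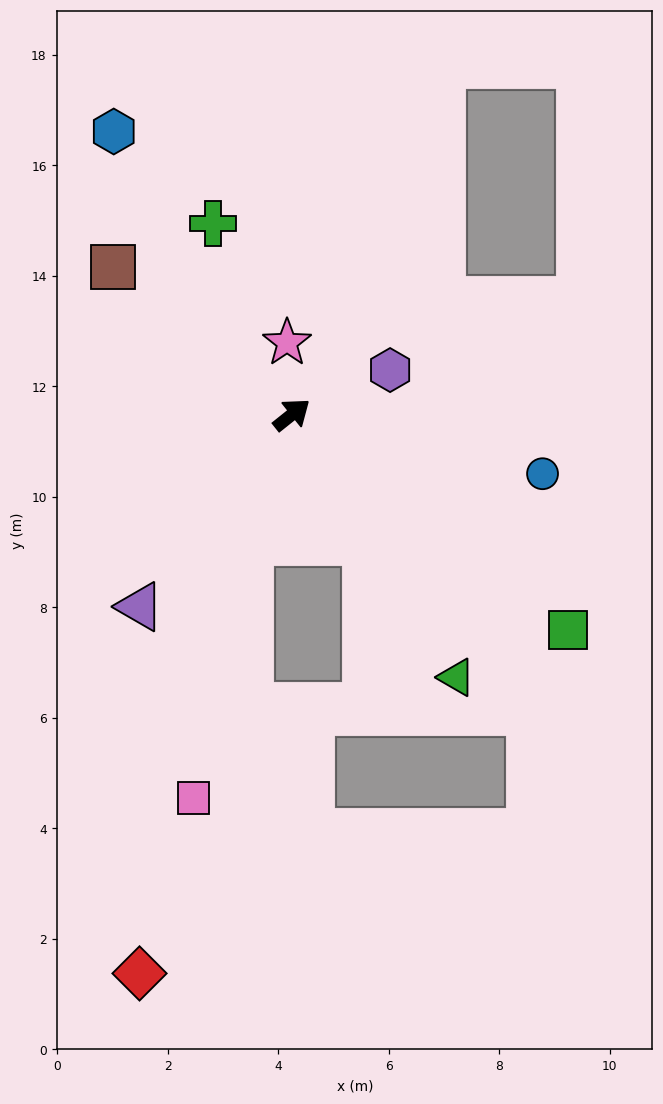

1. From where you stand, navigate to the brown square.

turn left 102°, forward 4.2 m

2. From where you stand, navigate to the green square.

turn right 77°, forward 6.3 m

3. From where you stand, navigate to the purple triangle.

turn right 167°, forward 4.4 m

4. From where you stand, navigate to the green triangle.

turn right 97°, forward 5.6 m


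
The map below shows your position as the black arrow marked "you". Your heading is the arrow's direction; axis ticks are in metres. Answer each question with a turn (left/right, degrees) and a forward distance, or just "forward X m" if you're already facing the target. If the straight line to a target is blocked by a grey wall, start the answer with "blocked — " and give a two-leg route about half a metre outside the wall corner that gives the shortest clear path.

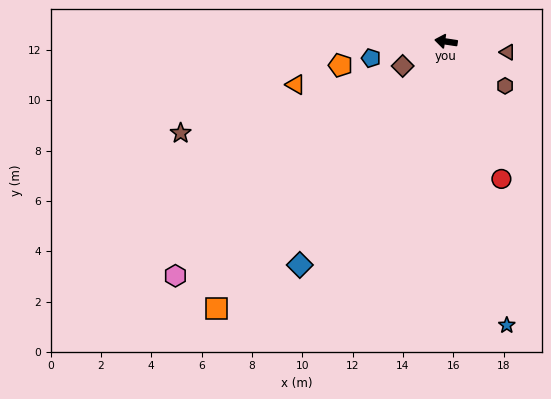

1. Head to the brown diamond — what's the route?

turn left 38°, forward 2.0 m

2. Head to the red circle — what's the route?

turn left 121°, forward 5.9 m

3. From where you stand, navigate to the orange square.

turn left 58°, forward 14.0 m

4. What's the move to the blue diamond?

turn left 65°, forward 10.6 m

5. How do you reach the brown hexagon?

turn left 152°, forward 2.9 m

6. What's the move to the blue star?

turn left 111°, forward 11.5 m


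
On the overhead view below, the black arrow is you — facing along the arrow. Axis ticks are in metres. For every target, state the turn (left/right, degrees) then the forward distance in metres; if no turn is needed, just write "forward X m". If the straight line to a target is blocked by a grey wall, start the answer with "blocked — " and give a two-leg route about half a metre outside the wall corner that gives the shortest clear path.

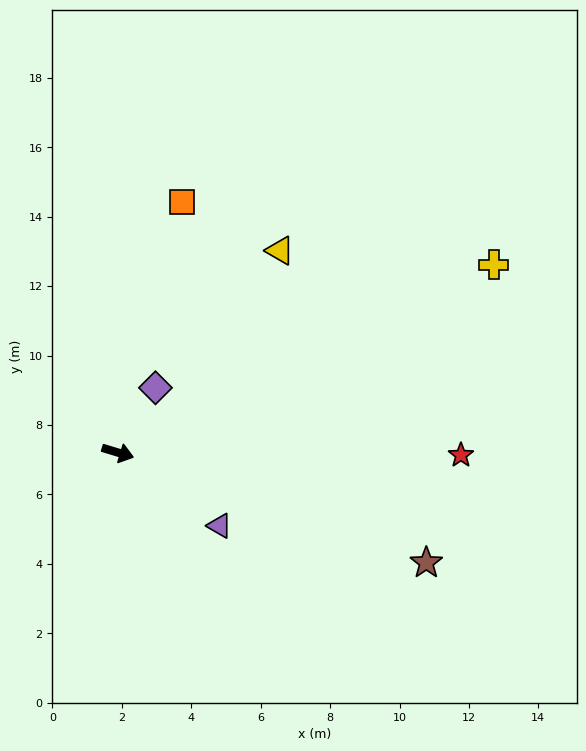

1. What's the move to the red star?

turn left 16°, forward 9.9 m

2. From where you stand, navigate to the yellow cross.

turn left 43°, forward 12.1 m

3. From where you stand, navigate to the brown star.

turn right 3°, forward 9.4 m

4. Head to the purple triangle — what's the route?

turn right 19°, forward 3.6 m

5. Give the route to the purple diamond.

turn left 77°, forward 2.2 m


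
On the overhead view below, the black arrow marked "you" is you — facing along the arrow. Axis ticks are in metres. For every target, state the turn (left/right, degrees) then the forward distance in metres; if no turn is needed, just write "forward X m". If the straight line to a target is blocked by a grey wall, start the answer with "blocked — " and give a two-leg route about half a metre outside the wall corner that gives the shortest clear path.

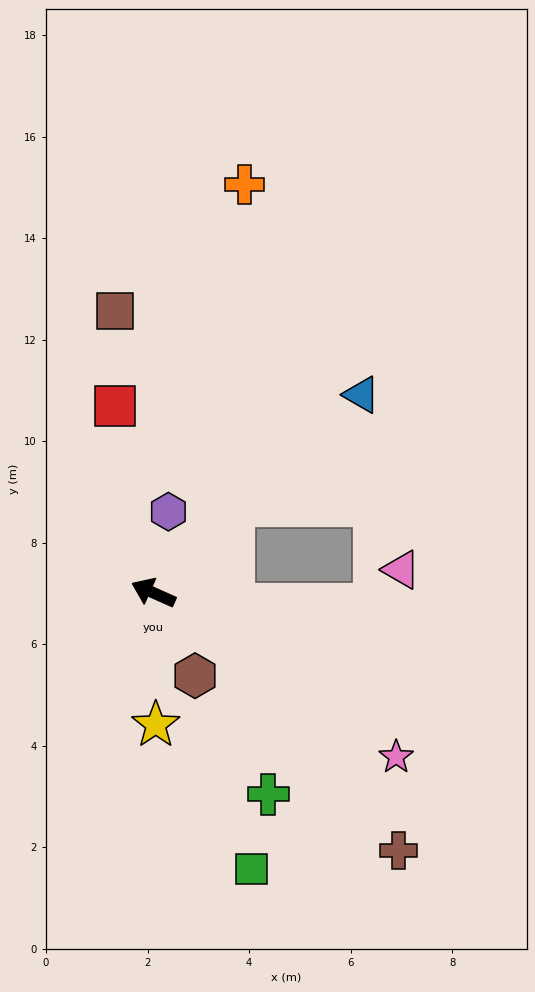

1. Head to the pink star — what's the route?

turn left 170°, forward 5.8 m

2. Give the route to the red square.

turn right 54°, forward 3.8 m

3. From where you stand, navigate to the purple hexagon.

turn right 77°, forward 1.6 m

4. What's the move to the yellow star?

turn left 115°, forward 2.6 m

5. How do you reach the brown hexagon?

turn left 141°, forward 1.8 m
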